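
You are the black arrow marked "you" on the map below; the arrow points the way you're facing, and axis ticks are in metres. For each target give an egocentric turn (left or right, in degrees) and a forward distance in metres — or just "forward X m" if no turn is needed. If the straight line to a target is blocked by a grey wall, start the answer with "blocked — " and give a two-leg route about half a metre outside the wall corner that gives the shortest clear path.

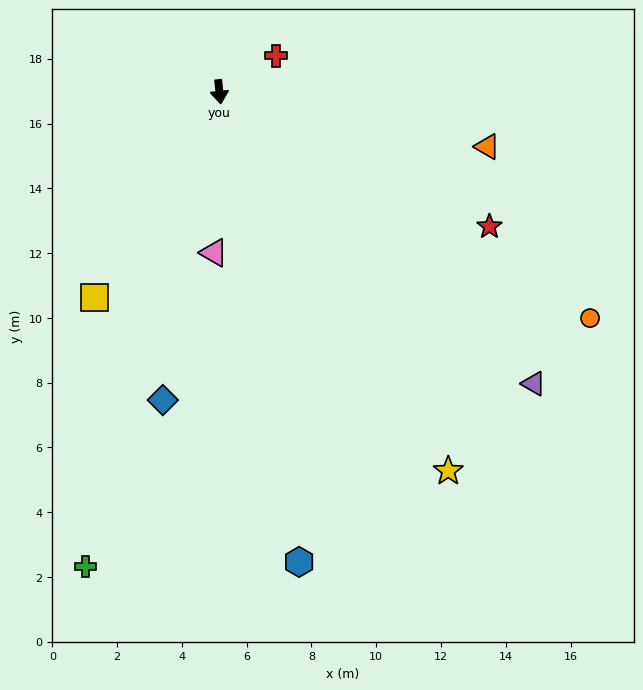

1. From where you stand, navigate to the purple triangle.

turn left 41°, forward 13.2 m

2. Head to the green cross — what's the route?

turn right 22°, forward 15.2 m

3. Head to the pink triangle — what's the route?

turn right 8°, forward 5.0 m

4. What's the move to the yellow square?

turn right 37°, forward 7.4 m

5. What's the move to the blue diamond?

turn right 17°, forward 9.7 m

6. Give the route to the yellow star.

turn left 25°, forward 13.7 m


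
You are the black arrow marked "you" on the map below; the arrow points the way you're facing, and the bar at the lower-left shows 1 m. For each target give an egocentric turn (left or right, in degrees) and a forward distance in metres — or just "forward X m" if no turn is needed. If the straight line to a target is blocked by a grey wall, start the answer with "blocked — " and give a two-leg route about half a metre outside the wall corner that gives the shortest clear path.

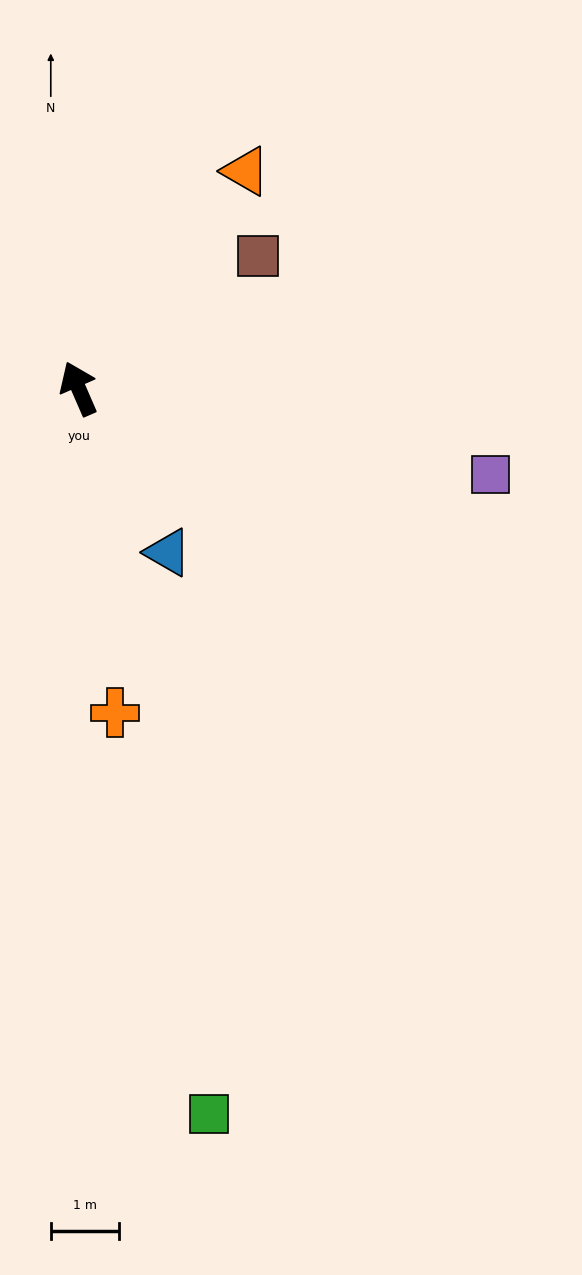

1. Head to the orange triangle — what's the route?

turn right 61°, forward 4.0 m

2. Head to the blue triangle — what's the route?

turn right 175°, forward 2.7 m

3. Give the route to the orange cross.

turn left 163°, forward 4.8 m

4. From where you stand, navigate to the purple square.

turn right 125°, forward 6.2 m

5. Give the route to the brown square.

turn right 77°, forward 3.3 m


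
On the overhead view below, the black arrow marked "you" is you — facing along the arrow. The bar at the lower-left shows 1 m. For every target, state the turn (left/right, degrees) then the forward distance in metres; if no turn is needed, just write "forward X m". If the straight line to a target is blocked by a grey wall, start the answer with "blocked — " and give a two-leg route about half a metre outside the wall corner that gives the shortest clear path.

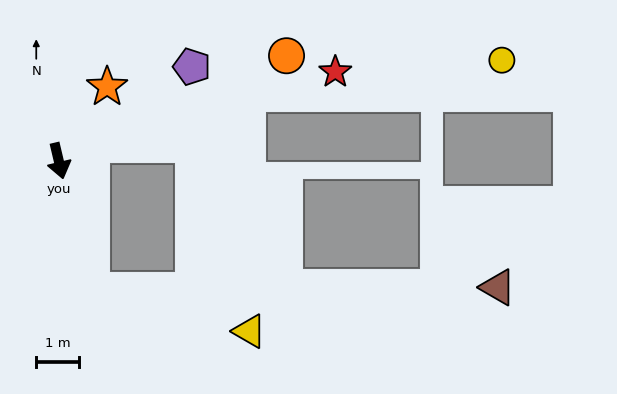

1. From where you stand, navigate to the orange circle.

turn left 102°, forward 5.9 m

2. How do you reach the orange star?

turn left 134°, forward 2.1 m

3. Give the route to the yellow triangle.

blocked — forward 3.1 m, then turn left 62°, forward 3.8 m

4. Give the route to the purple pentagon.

turn left 112°, forward 3.8 m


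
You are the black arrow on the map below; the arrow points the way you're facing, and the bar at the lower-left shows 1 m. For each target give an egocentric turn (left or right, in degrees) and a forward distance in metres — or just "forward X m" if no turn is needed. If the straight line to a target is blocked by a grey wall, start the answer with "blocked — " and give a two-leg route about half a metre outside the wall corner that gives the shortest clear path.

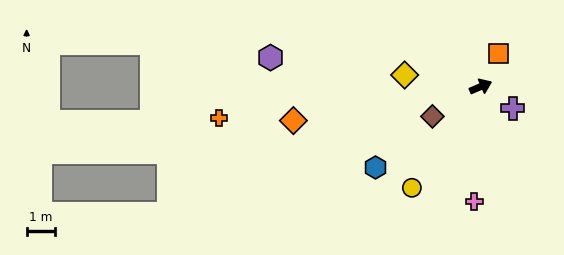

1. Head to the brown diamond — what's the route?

turn right 172°, forward 2.0 m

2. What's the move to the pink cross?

turn right 116°, forward 4.1 m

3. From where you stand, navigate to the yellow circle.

turn right 147°, forward 4.4 m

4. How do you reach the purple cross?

turn right 57°, forward 1.4 m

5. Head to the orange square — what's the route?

turn left 38°, forward 1.4 m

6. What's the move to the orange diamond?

turn left 167°, forward 6.8 m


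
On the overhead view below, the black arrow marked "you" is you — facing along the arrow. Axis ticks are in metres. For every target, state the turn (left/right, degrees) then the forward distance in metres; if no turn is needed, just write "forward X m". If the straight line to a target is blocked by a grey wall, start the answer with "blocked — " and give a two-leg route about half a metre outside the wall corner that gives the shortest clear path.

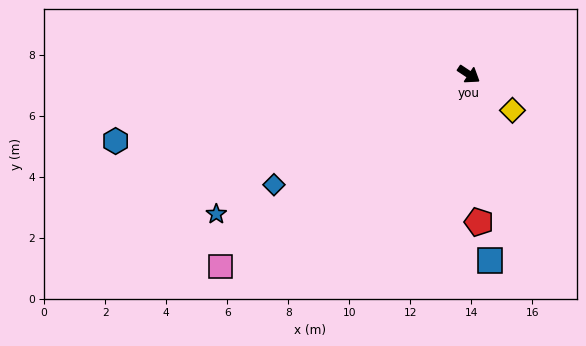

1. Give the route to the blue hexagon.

turn right 136°, forward 11.8 m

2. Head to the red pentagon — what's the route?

turn right 53°, forward 4.8 m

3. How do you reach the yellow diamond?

turn right 6°, forward 1.9 m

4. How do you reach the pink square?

turn right 109°, forward 10.3 m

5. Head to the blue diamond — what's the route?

turn right 117°, forward 7.3 m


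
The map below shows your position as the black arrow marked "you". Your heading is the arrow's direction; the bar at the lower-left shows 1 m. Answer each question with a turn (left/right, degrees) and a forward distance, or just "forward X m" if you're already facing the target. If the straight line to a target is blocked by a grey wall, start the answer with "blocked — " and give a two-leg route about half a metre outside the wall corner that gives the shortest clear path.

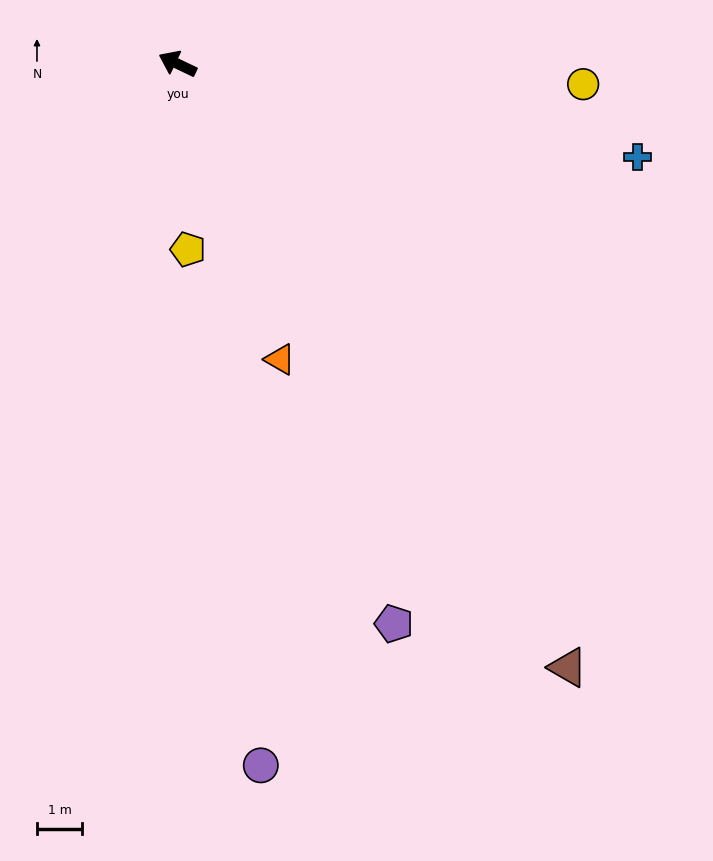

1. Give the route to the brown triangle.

turn left 148°, forward 16.0 m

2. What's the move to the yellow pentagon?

turn left 119°, forward 4.1 m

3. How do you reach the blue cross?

turn right 166°, forward 10.4 m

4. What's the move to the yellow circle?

turn right 157°, forward 9.0 m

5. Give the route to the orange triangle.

turn left 135°, forward 6.9 m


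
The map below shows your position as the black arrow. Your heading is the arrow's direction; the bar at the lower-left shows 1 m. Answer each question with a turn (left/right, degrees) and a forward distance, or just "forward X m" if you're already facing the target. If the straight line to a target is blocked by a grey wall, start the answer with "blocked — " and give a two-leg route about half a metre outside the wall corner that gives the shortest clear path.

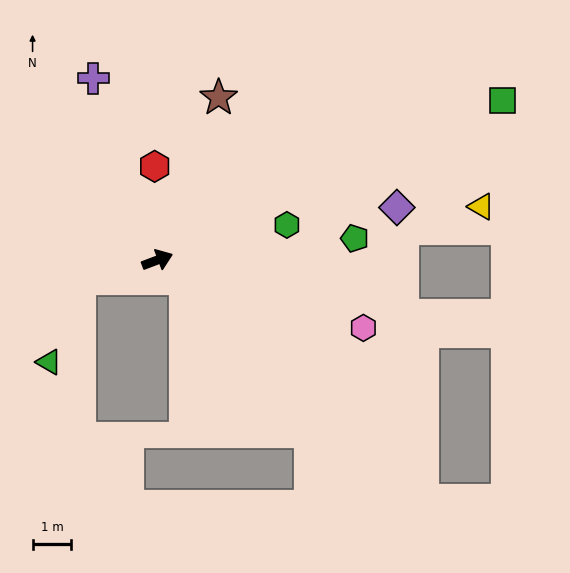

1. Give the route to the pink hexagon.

turn right 39°, forward 5.6 m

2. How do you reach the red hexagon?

turn left 71°, forward 2.4 m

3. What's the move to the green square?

turn left 4°, forward 9.8 m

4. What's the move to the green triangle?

blocked — turn left 173°, forward 2.1 m, then turn left 56°, forward 2.3 m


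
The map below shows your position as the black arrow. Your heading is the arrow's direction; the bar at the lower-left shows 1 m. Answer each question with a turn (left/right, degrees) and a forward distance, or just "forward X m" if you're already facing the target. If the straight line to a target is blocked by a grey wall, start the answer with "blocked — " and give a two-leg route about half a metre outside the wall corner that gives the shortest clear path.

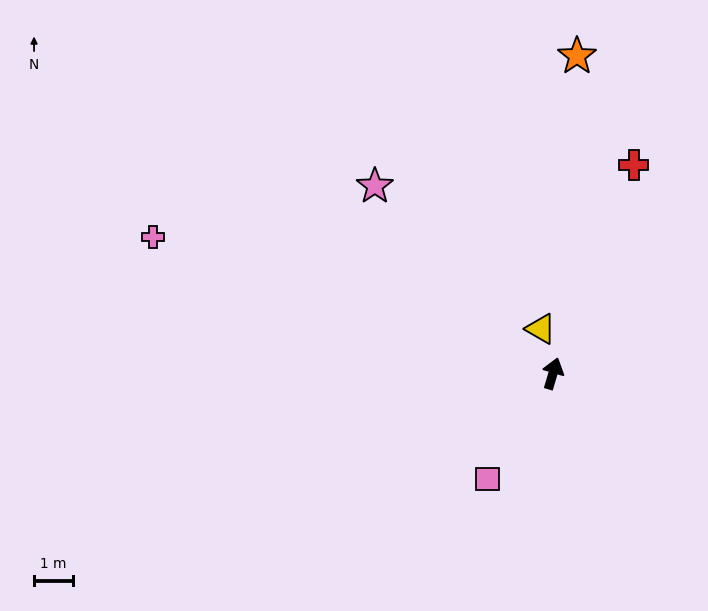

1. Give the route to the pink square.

turn left 165°, forward 3.2 m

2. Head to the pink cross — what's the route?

turn left 88°, forward 11.0 m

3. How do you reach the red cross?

turn right 5°, forward 5.8 m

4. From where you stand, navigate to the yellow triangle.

turn left 32°, forward 1.2 m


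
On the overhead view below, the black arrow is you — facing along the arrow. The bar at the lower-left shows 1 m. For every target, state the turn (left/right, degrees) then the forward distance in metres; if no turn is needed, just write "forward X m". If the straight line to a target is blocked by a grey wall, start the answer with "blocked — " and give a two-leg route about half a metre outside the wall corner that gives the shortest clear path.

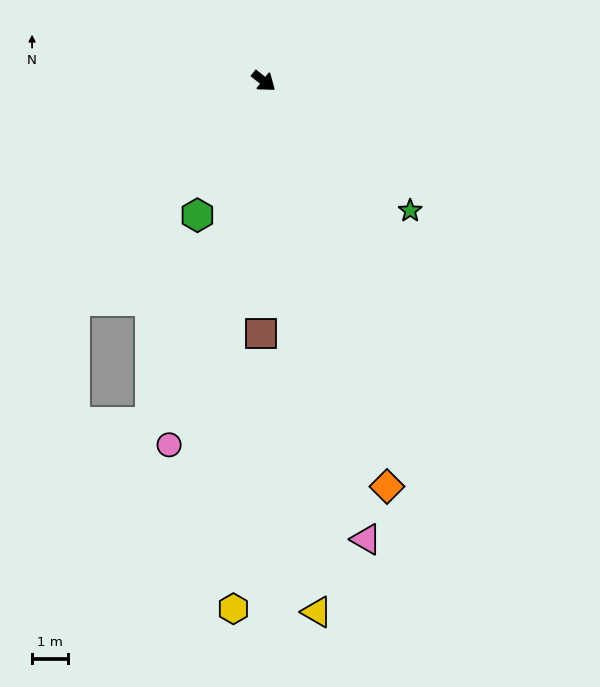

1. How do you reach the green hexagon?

turn right 78°, forward 4.2 m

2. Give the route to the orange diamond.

turn right 35°, forward 11.9 m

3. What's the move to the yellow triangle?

turn right 46°, forward 15.0 m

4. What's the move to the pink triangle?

turn right 39°, forward 13.2 m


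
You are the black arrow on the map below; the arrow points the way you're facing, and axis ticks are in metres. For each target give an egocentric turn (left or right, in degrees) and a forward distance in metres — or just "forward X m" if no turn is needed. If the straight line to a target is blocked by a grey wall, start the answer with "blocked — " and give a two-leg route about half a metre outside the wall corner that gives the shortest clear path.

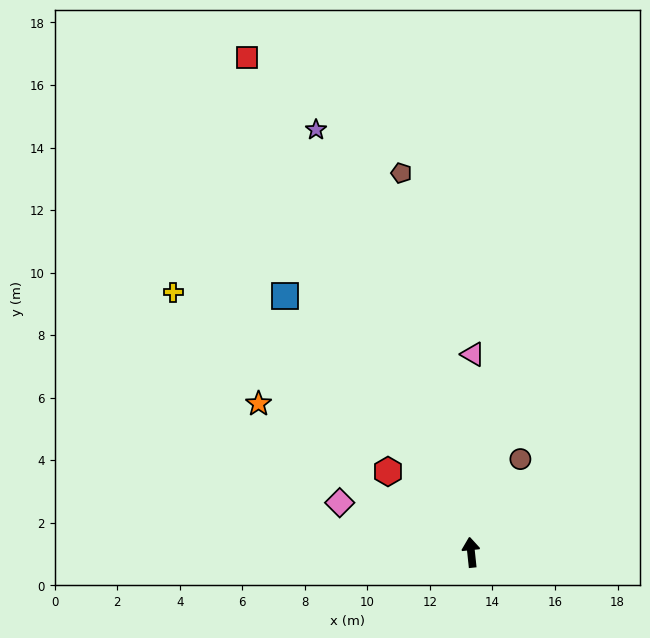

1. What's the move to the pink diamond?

turn left 63°, forward 4.5 m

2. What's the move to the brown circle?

turn right 34°, forward 3.4 m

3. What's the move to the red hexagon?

turn left 40°, forward 3.7 m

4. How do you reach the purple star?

turn left 14°, forward 14.4 m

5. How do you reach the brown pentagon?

turn left 4°, forward 12.3 m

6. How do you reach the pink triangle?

turn right 7°, forward 6.3 m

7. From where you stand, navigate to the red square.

turn left 18°, forward 17.4 m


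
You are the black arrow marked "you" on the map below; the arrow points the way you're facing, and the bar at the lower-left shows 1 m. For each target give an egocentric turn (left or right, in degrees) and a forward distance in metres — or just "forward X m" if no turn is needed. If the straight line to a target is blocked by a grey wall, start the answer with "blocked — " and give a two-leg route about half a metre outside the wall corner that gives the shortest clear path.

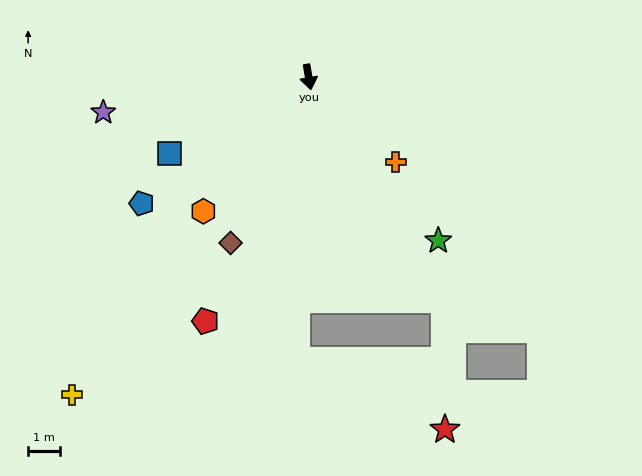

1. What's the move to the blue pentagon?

turn right 63°, forward 6.6 m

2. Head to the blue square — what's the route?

turn right 71°, forward 5.0 m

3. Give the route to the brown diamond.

turn right 35°, forward 5.8 m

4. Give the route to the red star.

blocked — turn left 22°, forward 8.3 m, then turn right 32°, forward 4.1 m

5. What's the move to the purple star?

turn right 90°, forward 6.6 m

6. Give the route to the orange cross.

turn left 36°, forward 3.8 m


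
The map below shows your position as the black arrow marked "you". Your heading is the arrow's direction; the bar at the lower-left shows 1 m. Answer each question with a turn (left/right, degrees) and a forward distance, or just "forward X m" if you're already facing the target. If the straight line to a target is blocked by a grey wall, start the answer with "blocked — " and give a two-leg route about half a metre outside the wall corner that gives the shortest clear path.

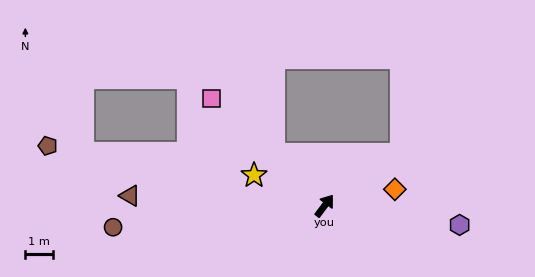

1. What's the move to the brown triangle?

turn left 124°, forward 7.2 m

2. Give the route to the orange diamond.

turn right 40°, forward 2.7 m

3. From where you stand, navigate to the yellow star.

turn left 104°, forward 2.8 m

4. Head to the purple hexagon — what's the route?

turn right 61°, forward 5.0 m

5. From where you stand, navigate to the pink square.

turn left 83°, forward 5.7 m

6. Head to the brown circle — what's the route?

turn left 133°, forward 7.8 m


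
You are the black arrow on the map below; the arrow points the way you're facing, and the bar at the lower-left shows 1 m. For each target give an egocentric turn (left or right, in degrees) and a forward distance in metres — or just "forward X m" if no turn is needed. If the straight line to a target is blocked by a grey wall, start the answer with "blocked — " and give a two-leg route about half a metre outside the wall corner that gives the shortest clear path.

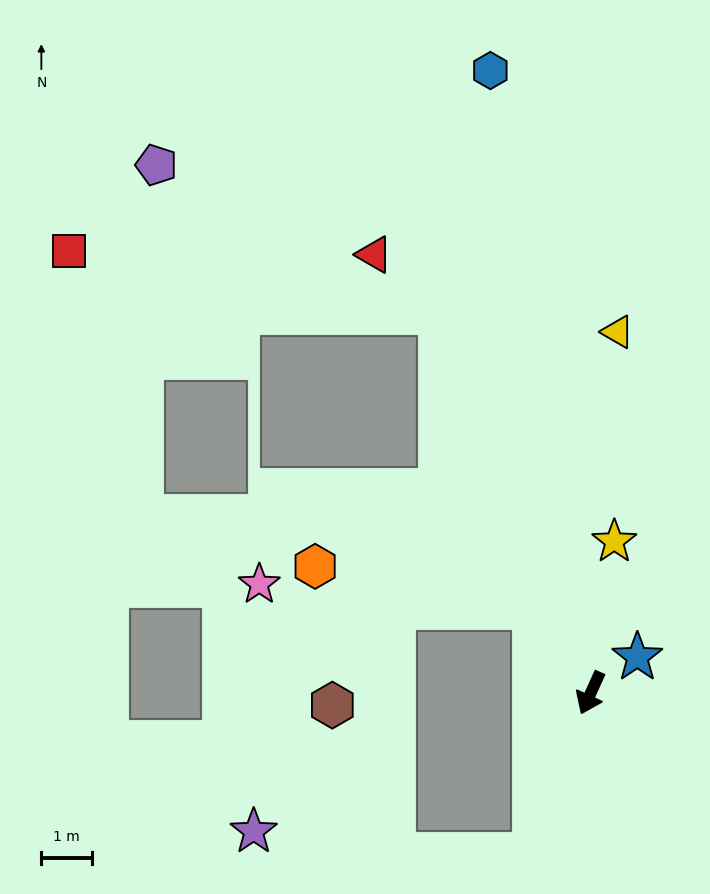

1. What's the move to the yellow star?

turn right 164°, forward 3.0 m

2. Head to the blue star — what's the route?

turn left 152°, forward 1.2 m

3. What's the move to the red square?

blocked — turn right 134°, forward 8.1 m, then turn left 59°, forward 7.5 m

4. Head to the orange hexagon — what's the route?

blocked — turn right 122°, forward 2.0 m, then turn left 46°, forward 4.4 m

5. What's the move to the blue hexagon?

turn right 146°, forward 12.5 m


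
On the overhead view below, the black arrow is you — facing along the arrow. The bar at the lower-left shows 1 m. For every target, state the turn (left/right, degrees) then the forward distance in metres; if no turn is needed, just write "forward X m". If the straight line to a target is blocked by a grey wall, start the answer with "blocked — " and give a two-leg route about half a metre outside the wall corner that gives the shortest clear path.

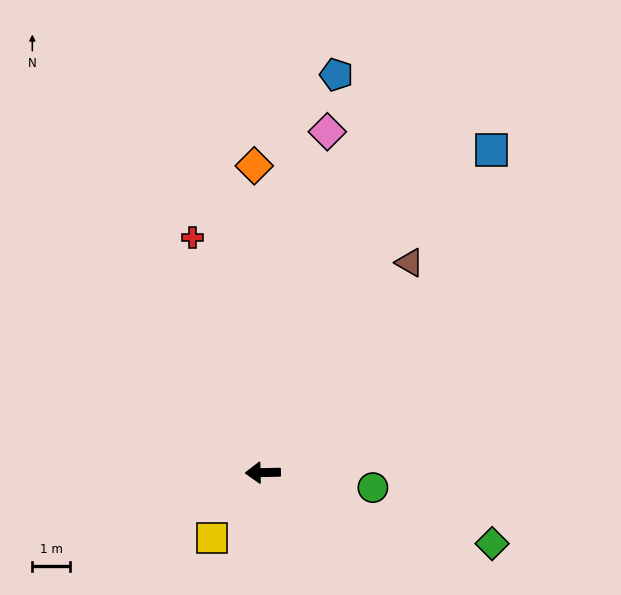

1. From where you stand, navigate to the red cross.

turn right 75°, forward 6.4 m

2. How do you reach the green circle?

turn left 171°, forward 2.9 m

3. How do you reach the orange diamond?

turn right 90°, forward 8.1 m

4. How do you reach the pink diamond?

turn right 102°, forward 9.1 m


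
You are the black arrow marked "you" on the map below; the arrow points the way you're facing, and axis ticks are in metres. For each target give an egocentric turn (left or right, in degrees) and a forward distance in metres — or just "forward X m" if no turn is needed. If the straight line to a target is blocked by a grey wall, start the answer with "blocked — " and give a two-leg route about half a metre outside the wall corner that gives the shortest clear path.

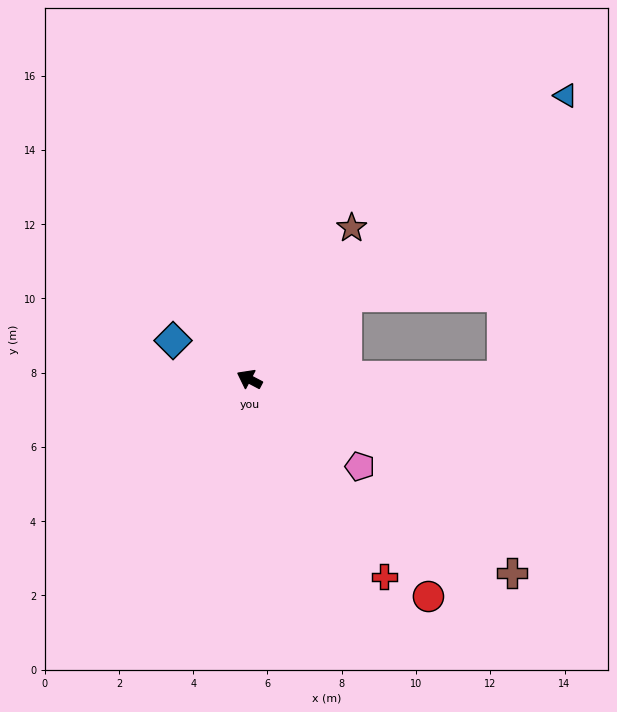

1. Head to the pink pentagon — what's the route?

turn left 169°, forward 3.8 m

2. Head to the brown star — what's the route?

turn right 96°, forward 4.9 m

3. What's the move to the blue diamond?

forward 2.3 m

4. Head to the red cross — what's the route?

turn left 152°, forward 6.4 m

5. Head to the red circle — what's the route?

turn left 157°, forward 7.6 m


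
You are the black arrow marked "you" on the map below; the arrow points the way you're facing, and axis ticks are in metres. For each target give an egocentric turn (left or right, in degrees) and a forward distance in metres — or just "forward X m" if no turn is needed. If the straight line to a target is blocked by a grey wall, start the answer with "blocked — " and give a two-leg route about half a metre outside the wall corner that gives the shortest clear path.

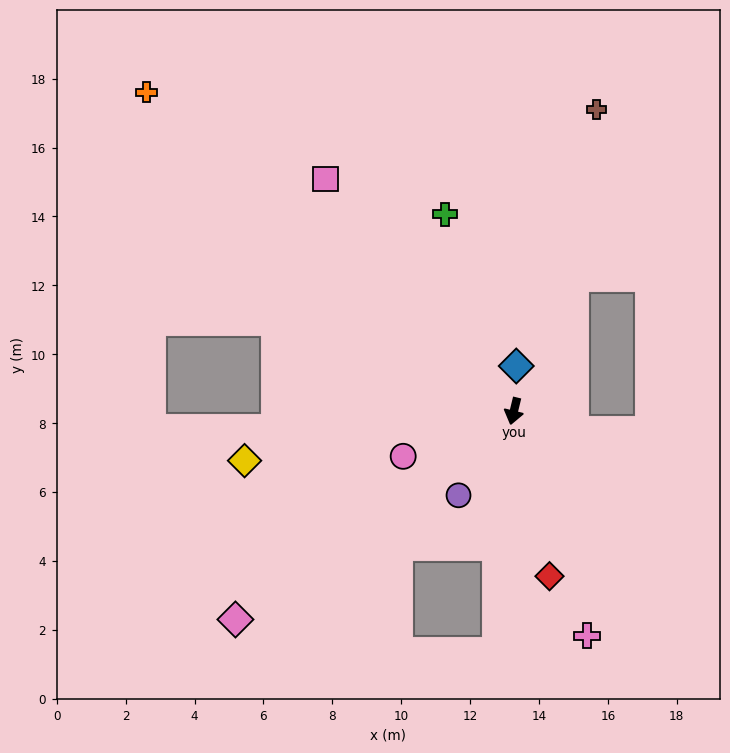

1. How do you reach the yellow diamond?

turn right 66°, forward 8.0 m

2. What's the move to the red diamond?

turn left 26°, forward 4.9 m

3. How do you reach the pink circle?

turn right 54°, forward 3.5 m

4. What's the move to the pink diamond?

turn right 40°, forward 10.1 m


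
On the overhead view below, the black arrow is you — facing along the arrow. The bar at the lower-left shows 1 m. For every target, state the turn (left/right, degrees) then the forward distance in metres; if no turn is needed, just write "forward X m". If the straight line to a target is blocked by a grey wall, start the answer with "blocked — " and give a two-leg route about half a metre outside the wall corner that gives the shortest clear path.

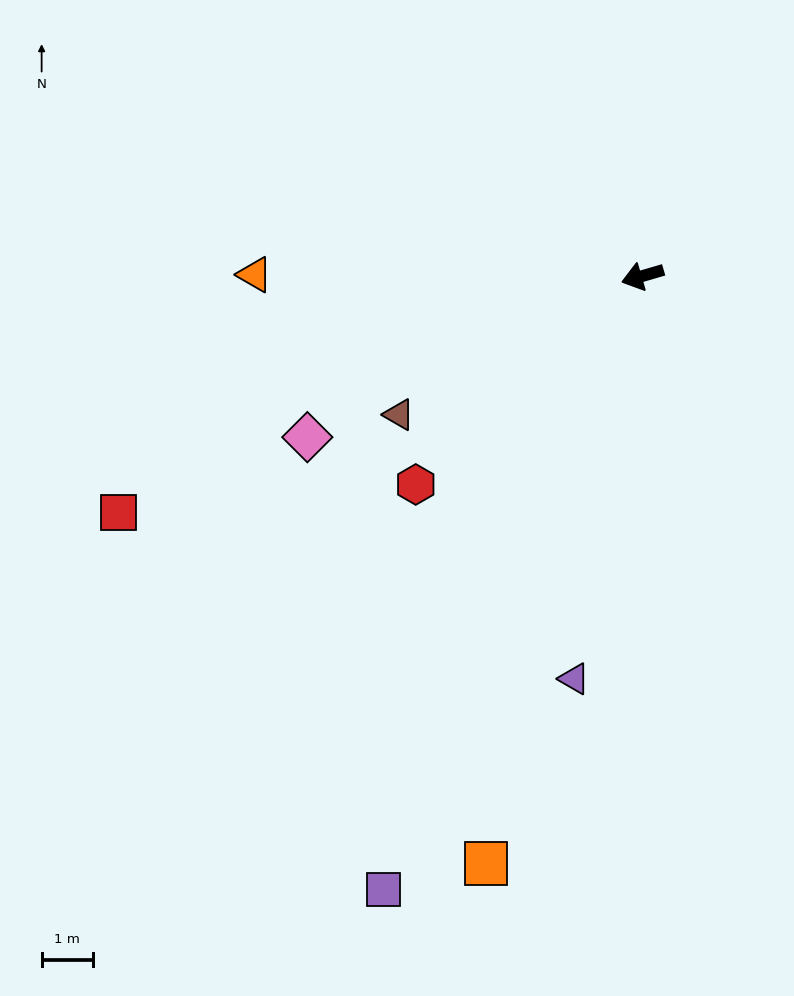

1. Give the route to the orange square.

turn left 59°, forward 11.8 m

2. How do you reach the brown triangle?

turn left 13°, forward 5.4 m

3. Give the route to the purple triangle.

turn left 64°, forward 7.9 m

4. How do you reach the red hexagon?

turn left 26°, forward 6.0 m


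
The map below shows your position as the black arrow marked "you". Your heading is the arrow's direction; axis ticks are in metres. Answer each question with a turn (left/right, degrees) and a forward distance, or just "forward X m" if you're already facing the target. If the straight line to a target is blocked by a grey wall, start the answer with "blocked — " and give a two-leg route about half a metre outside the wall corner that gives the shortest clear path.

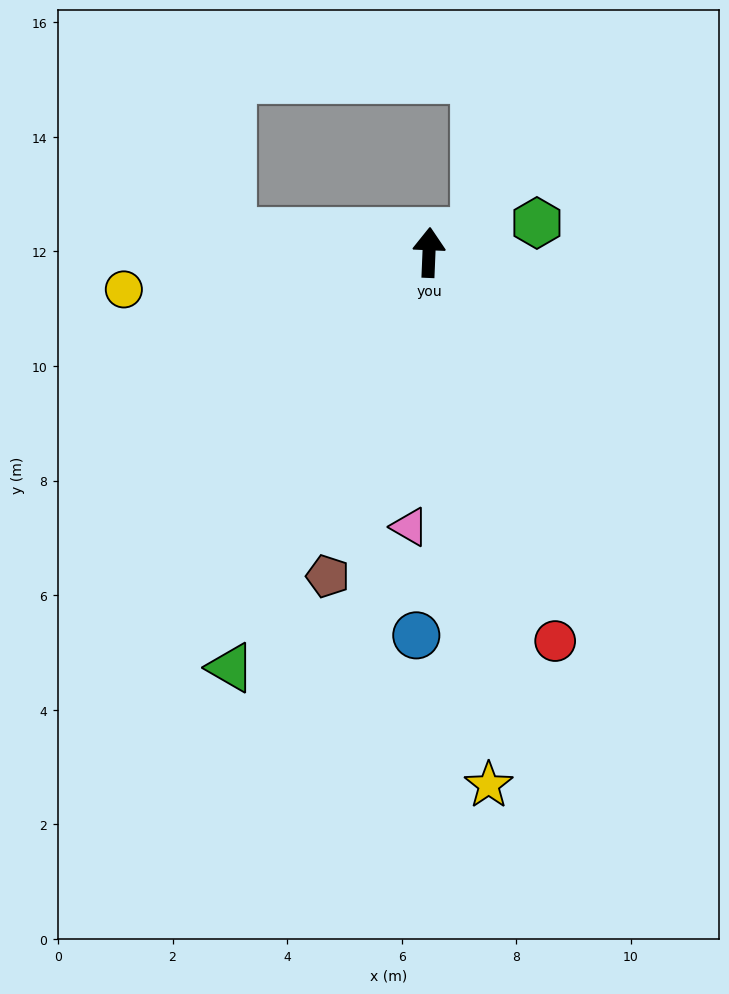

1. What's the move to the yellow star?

turn right 171°, forward 9.4 m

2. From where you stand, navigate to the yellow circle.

turn left 99°, forward 5.4 m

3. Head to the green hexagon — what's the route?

turn right 72°, forward 2.0 m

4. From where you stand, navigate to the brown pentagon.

turn left 165°, forward 5.9 m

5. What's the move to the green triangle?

turn left 157°, forward 8.0 m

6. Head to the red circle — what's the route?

turn right 160°, forward 7.1 m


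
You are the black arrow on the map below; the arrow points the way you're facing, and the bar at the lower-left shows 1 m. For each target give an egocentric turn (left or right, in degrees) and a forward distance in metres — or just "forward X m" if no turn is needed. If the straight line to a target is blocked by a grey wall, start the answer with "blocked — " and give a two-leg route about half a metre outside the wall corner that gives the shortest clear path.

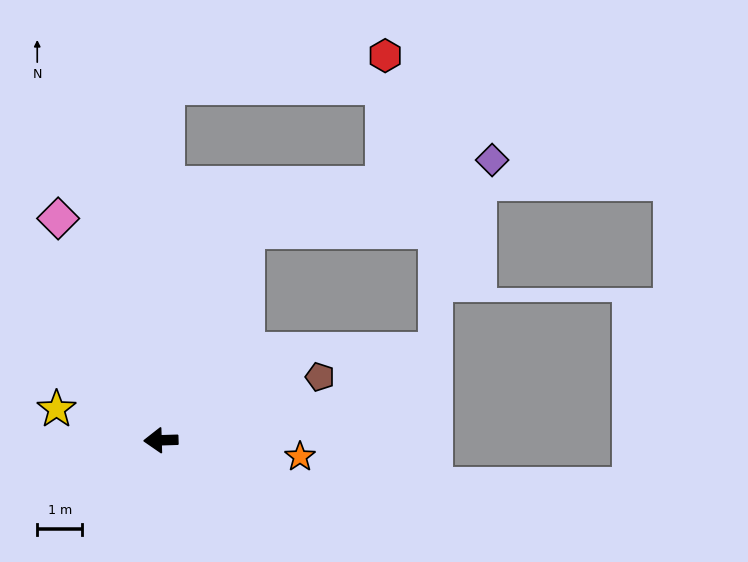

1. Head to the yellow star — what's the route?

turn right 18°, forward 2.4 m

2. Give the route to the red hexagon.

blocked — turn right 93°, forward 7.8 m, then turn right 81°, forward 4.9 m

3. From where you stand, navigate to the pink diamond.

turn right 67°, forward 5.4 m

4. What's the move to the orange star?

turn left 172°, forward 3.1 m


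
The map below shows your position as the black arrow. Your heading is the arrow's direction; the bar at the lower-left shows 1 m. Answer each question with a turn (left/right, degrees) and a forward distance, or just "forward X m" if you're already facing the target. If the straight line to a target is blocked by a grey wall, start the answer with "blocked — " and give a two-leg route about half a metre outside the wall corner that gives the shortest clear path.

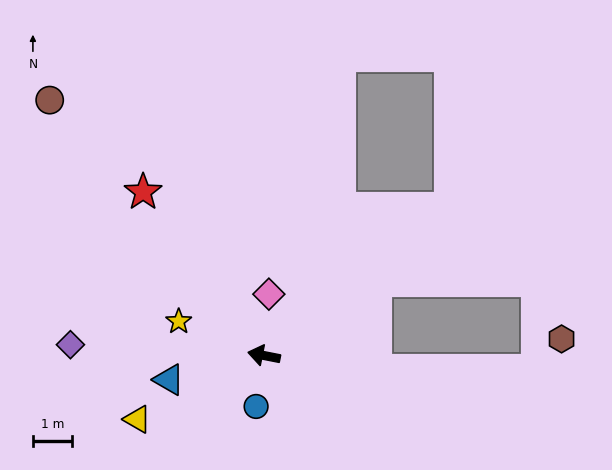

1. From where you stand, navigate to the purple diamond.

turn left 8°, forward 5.0 m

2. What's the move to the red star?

turn right 42°, forward 5.3 m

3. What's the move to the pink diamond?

turn right 83°, forward 1.6 m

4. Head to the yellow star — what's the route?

turn right 11°, forward 2.4 m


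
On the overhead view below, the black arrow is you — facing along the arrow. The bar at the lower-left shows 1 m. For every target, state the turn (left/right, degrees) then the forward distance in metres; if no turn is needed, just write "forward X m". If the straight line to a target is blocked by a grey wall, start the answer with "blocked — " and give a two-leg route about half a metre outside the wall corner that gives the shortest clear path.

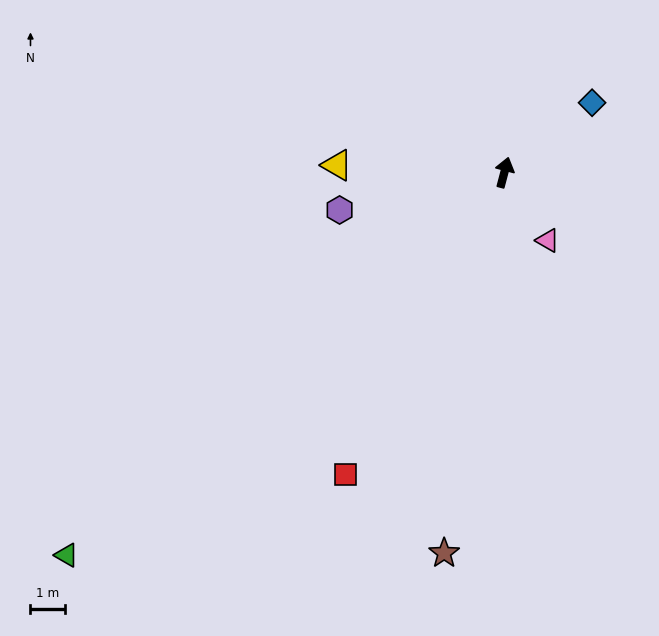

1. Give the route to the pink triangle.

turn right 133°, forward 2.3 m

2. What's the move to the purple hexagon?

turn left 118°, forward 4.9 m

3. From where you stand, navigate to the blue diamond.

turn right 37°, forward 3.2 m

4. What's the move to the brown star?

turn right 174°, forward 11.1 m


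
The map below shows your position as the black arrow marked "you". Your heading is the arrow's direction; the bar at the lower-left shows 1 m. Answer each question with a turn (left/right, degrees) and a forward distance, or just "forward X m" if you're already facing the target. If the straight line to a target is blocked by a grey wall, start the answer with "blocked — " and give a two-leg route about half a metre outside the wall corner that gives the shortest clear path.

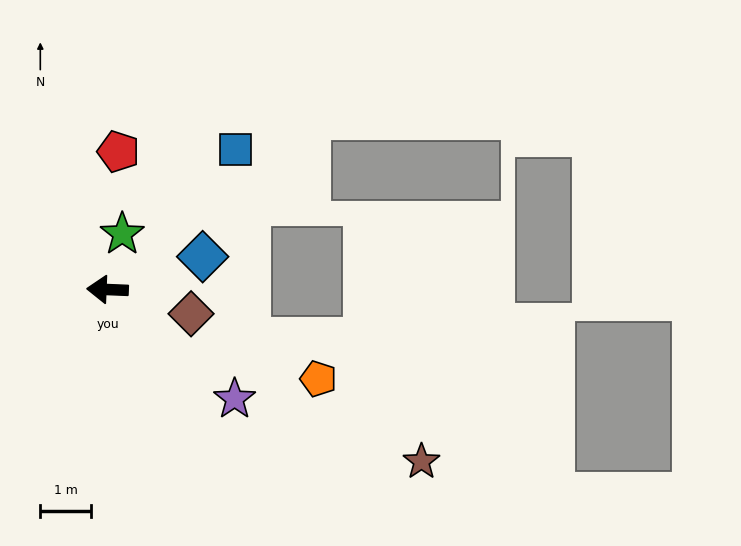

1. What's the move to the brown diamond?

turn left 166°, forward 1.7 m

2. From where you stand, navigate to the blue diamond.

turn right 159°, forward 2.0 m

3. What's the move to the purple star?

turn left 142°, forward 3.3 m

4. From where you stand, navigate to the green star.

turn right 103°, forward 1.1 m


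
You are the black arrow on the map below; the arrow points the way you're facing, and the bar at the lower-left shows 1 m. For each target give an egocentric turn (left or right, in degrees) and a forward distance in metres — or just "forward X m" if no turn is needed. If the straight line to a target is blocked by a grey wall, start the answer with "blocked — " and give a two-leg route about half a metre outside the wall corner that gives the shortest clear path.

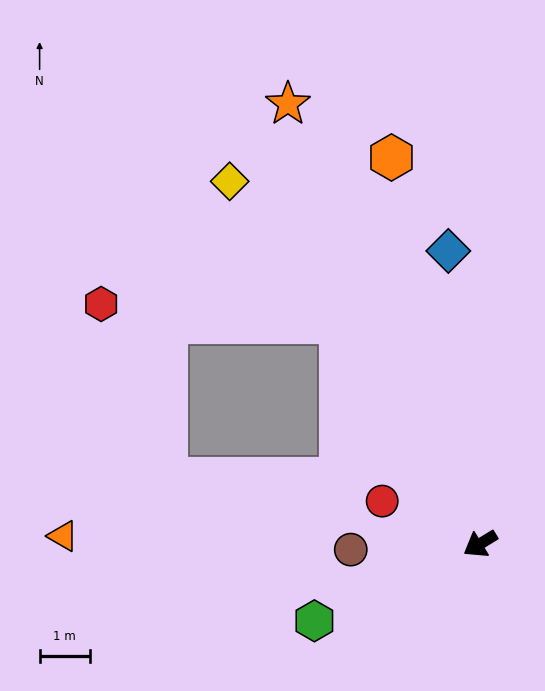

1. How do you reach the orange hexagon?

turn right 109°, forward 7.9 m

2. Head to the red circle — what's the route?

turn right 55°, forward 2.1 m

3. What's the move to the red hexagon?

blocked — turn right 89°, forward 5.2 m, then turn left 53°, forward 4.8 m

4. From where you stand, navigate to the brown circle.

turn right 29°, forward 2.6 m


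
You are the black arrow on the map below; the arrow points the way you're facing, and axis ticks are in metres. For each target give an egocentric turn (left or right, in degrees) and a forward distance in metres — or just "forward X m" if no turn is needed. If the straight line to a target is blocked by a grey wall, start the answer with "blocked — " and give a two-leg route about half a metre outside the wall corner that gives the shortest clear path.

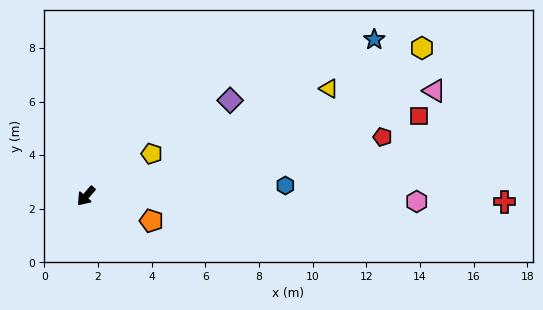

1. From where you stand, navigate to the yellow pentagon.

turn left 164°, forward 2.9 m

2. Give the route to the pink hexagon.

turn left 130°, forward 12.3 m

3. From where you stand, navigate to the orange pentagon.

turn left 110°, forward 2.6 m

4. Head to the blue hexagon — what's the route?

turn left 134°, forward 7.4 m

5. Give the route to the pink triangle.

turn left 148°, forward 13.6 m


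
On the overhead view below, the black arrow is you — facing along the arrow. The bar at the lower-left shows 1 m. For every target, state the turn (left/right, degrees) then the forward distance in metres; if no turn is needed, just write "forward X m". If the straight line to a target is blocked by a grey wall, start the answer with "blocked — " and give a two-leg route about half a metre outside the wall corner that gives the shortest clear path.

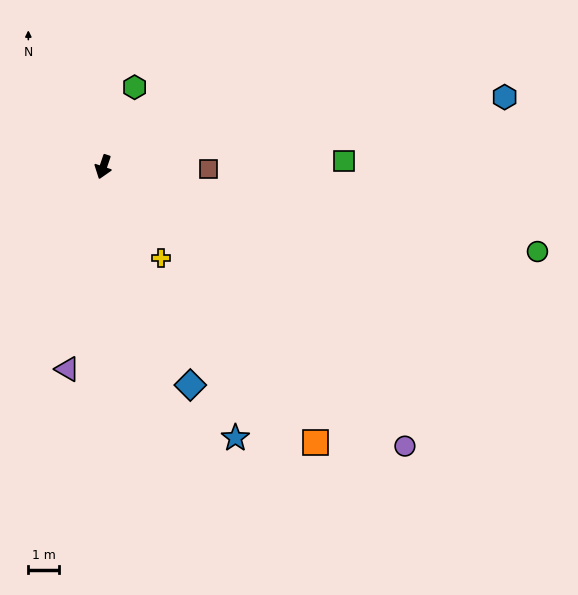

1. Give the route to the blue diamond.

turn left 40°, forward 7.7 m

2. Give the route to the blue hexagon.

turn left 119°, forward 13.3 m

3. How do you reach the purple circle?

turn left 66°, forward 13.4 m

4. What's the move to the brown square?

turn left 108°, forward 3.4 m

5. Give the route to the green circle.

turn left 98°, forward 14.4 m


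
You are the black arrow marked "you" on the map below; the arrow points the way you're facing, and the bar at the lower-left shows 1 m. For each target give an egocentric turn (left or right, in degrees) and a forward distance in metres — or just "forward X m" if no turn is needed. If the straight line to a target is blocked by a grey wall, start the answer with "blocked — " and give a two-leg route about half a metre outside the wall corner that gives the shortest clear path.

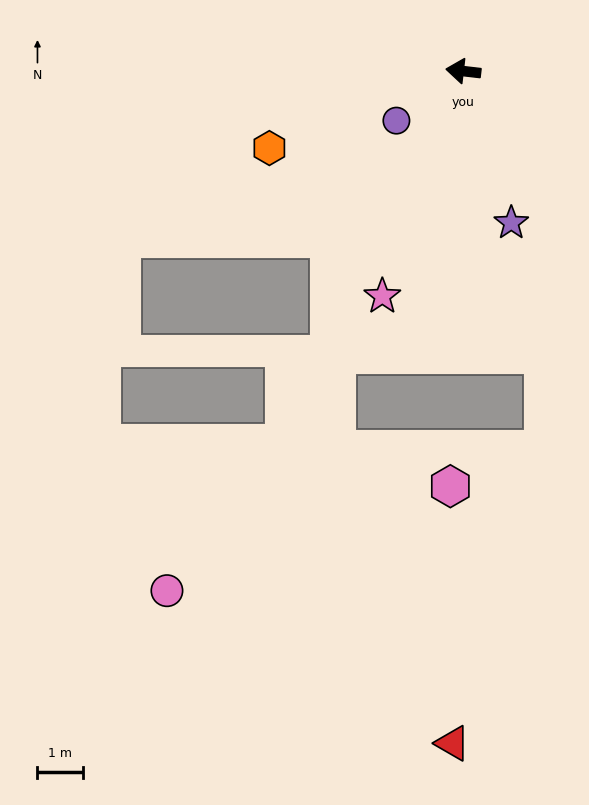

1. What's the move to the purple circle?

turn left 43°, forward 1.8 m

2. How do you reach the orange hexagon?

turn left 28°, forward 4.6 m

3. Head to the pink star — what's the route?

turn left 77°, forward 5.2 m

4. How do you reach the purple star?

turn left 114°, forward 3.5 m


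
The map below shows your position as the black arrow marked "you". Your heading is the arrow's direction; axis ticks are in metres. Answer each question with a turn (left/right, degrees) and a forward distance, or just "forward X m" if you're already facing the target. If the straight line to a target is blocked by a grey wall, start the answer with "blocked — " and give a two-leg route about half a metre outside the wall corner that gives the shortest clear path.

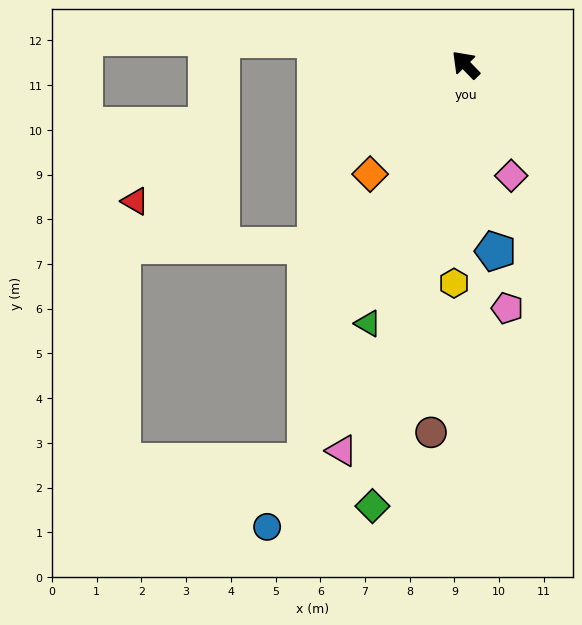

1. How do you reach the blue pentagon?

turn left 145°, forward 4.2 m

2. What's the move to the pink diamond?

turn left 158°, forward 2.7 m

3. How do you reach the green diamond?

turn left 124°, forward 10.1 m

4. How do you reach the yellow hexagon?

turn left 133°, forward 4.9 m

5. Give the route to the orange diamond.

turn left 95°, forward 3.2 m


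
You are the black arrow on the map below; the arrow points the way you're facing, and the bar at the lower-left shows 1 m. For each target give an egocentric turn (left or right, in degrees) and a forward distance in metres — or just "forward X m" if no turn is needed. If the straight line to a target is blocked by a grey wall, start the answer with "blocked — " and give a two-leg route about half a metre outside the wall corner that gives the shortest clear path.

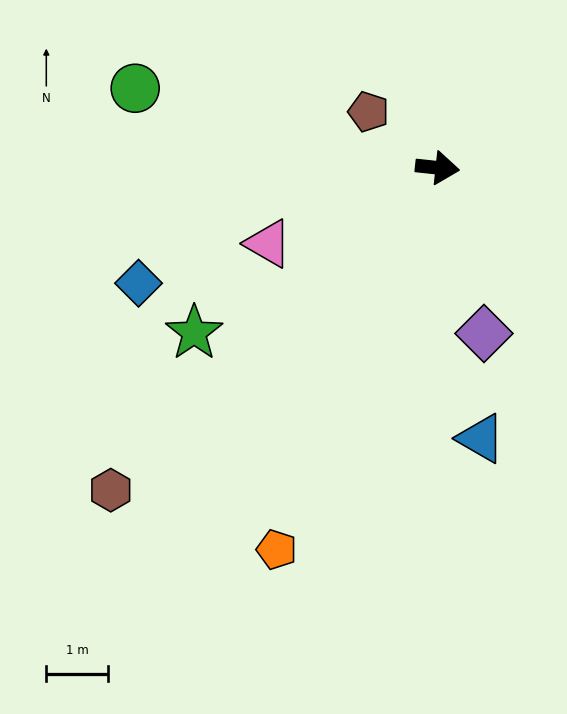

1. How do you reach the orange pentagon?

turn right 107°, forward 6.7 m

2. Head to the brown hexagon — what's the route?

turn right 129°, forward 7.5 m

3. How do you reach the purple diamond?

turn right 68°, forward 2.8 m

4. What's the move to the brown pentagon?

turn left 147°, forward 1.4 m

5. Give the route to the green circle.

turn left 171°, forward 5.1 m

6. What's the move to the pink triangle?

turn right 150°, forward 3.0 m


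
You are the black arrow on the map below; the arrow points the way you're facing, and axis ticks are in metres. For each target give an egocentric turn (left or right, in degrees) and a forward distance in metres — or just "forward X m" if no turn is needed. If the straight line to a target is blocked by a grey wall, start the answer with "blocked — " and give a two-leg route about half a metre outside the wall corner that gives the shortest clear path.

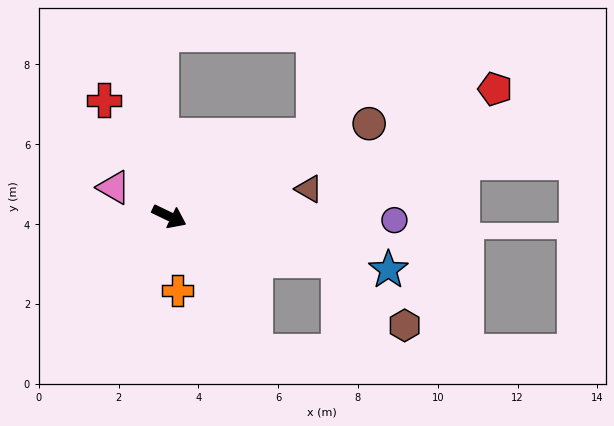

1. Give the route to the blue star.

turn left 12°, forward 5.7 m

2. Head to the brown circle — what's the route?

turn left 51°, forward 5.5 m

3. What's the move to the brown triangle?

turn left 37°, forward 3.6 m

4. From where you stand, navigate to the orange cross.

turn right 58°, forward 1.9 m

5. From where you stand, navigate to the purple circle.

turn left 25°, forward 5.6 m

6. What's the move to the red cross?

turn left 145°, forward 3.3 m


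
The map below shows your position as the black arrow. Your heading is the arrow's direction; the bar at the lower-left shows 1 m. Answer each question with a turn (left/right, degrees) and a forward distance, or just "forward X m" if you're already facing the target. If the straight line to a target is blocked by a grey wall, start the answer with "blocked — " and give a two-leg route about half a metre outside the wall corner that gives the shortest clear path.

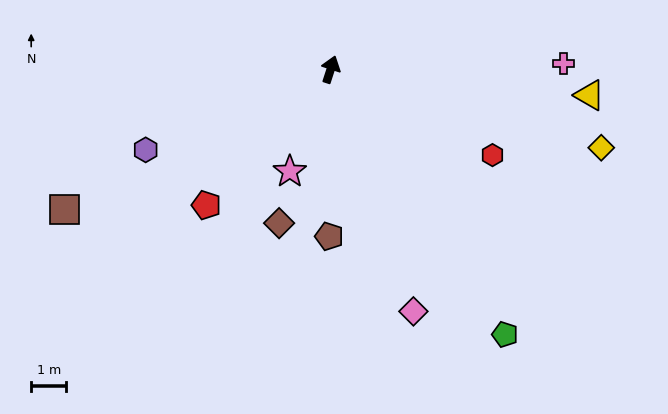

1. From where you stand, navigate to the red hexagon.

turn right 100°, forward 5.2 m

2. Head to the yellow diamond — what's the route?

turn right 88°, forward 8.0 m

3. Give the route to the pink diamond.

turn right 143°, forward 7.3 m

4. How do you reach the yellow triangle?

turn right 78°, forward 7.4 m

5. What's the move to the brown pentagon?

turn right 162°, forward 4.8 m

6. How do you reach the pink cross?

turn right 71°, forward 6.6 m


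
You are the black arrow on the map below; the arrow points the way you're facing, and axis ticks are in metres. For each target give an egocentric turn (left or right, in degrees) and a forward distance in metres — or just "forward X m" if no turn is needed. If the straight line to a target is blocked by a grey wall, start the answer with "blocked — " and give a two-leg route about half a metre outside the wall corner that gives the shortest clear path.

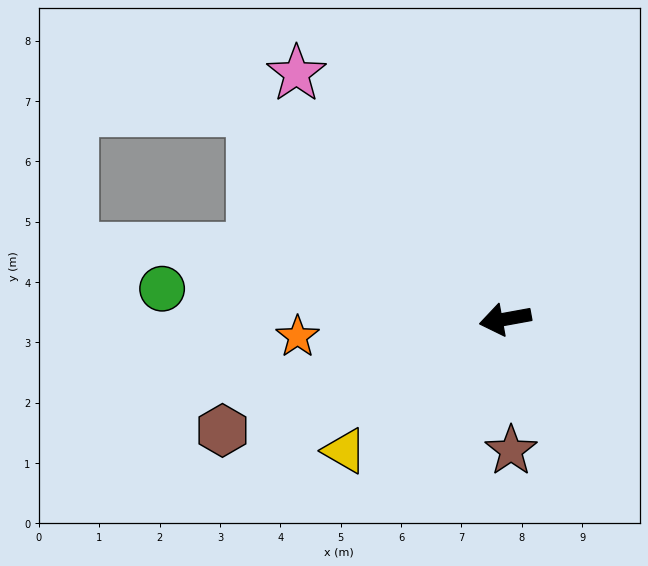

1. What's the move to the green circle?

turn right 15°, forward 5.7 m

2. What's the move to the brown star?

turn left 82°, forward 2.2 m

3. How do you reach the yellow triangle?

turn left 29°, forward 3.4 m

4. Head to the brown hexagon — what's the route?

turn left 11°, forward 5.0 m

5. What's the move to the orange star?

turn right 6°, forward 3.5 m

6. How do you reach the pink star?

turn right 60°, forward 5.3 m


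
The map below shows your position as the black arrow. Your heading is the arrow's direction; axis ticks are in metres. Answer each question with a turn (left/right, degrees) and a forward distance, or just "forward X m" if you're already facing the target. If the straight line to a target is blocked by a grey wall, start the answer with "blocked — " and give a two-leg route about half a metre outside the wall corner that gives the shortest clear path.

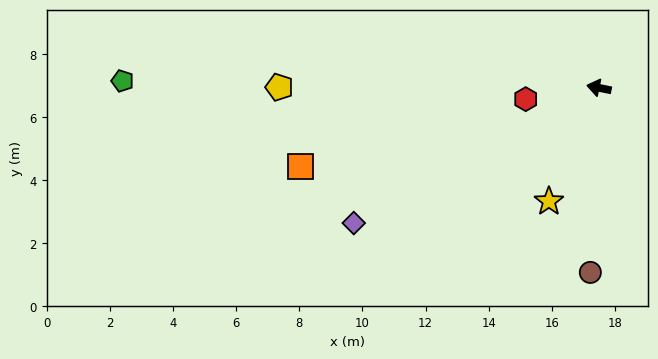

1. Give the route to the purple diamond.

turn left 40°, forward 8.9 m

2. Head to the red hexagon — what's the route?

turn left 20°, forward 2.3 m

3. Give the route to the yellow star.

turn left 78°, forward 3.9 m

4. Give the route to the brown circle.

turn left 99°, forward 5.9 m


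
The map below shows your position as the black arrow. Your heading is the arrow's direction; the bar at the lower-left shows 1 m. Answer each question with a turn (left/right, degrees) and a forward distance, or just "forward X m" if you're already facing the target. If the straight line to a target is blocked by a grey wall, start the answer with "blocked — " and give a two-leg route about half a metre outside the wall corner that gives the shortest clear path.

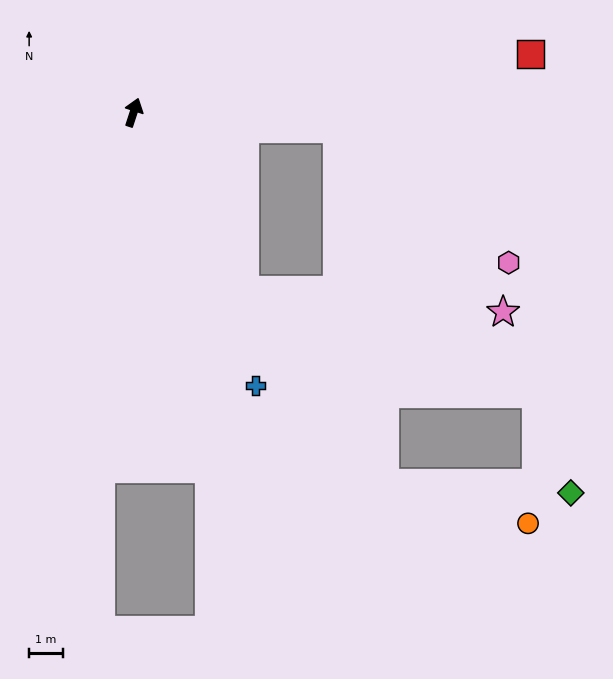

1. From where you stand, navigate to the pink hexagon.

blocked — turn right 77°, forward 6.1 m, then turn right 33°, forward 6.4 m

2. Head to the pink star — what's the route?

blocked — turn right 77°, forward 6.1 m, then turn right 43°, forward 7.3 m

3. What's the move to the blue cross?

turn right 138°, forward 8.9 m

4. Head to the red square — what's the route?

turn right 63°, forward 11.9 m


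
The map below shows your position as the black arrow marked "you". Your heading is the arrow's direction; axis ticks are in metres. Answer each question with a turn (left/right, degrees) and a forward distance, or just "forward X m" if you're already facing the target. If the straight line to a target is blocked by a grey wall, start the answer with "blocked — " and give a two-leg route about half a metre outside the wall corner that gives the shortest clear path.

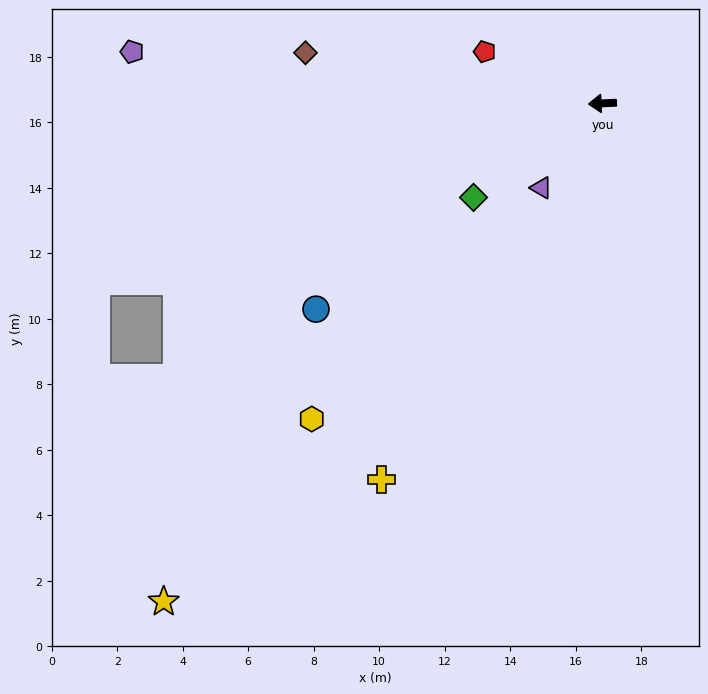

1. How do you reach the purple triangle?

turn left 51°, forward 3.2 m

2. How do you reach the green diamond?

turn left 33°, forward 4.9 m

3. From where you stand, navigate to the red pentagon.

turn right 26°, forward 3.9 m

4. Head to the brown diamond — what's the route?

turn right 12°, forward 9.2 m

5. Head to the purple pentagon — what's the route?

turn right 9°, forward 14.4 m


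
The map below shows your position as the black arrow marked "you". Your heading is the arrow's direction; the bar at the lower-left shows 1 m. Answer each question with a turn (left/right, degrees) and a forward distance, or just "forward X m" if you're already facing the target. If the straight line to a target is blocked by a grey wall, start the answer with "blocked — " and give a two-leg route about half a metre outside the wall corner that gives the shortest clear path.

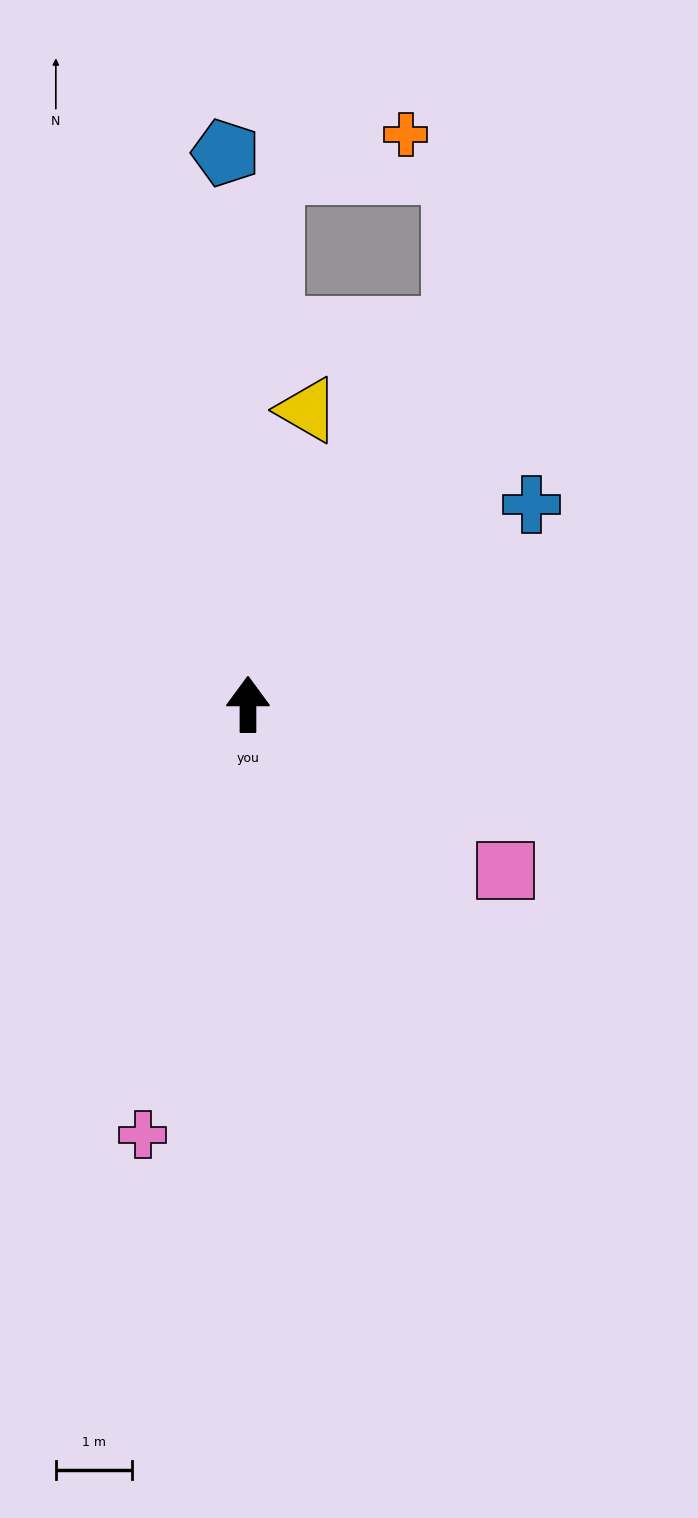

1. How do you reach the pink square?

turn right 123°, forward 4.0 m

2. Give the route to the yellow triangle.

turn right 11°, forward 3.9 m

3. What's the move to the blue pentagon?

turn left 2°, forward 7.2 m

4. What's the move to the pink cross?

turn left 166°, forward 5.8 m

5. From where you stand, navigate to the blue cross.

turn right 55°, forward 4.5 m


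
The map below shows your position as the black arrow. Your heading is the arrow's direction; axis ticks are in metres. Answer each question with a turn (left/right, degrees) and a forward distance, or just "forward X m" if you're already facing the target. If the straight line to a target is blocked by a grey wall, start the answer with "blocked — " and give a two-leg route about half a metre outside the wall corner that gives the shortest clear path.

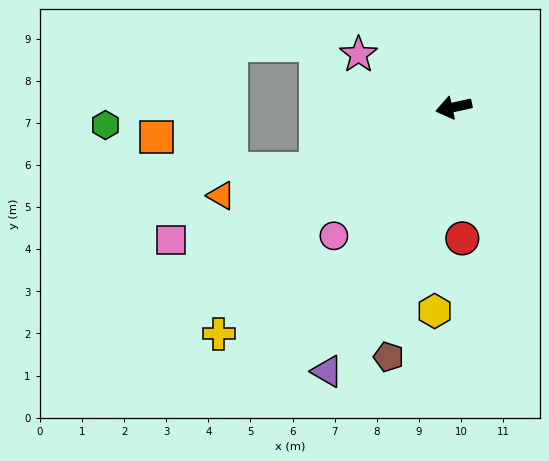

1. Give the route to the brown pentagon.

turn left 63°, forward 6.1 m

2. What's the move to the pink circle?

turn left 35°, forward 4.2 m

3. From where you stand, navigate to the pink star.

turn right 41°, forward 2.6 m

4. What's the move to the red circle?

turn left 81°, forward 3.1 m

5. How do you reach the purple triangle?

turn left 52°, forward 7.0 m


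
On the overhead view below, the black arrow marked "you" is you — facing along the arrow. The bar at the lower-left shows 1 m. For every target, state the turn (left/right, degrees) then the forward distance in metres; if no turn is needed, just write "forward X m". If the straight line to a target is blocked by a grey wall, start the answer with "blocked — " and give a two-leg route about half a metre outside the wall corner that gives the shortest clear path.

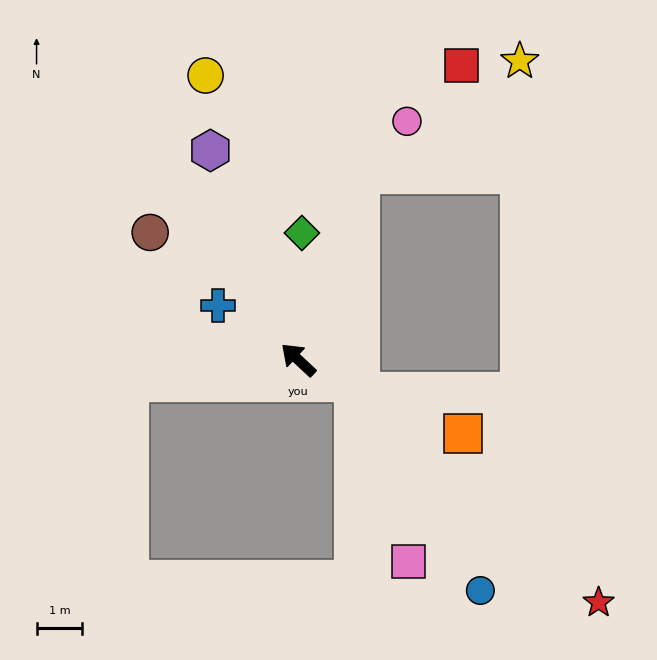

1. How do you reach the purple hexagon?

turn right 24°, forward 4.9 m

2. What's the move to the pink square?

blocked — turn right 159°, forward 1.3 m, then turn right 51°, forward 4.1 m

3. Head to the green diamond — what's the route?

turn right 49°, forward 2.8 m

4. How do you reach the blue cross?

turn left 9°, forward 2.1 m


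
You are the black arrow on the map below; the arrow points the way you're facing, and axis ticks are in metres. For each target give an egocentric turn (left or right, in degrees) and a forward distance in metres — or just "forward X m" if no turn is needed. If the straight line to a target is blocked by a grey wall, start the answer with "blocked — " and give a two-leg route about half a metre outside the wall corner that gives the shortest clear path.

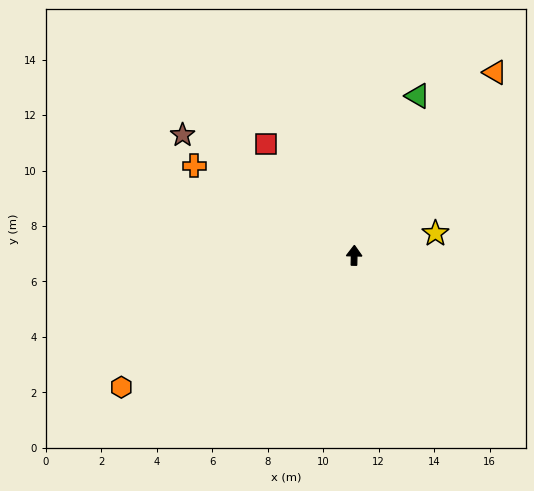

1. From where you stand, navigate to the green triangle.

turn right 20°, forward 6.2 m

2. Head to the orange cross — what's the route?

turn left 62°, forward 6.6 m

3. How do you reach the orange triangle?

turn right 36°, forward 8.3 m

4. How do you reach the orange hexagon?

turn left 121°, forward 9.7 m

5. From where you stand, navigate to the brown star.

turn left 56°, forward 7.6 m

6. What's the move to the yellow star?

turn right 74°, forward 3.0 m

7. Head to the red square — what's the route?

turn left 40°, forward 5.1 m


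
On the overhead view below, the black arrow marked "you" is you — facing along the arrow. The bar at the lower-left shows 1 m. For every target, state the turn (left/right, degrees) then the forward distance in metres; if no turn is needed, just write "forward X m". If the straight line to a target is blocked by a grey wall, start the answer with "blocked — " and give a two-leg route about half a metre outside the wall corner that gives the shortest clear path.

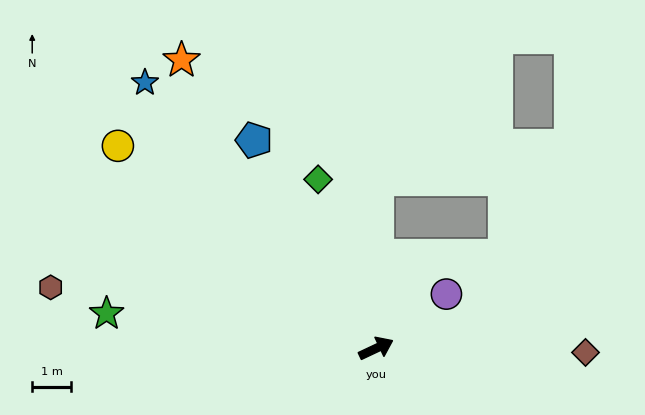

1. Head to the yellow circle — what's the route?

turn left 117°, forward 8.5 m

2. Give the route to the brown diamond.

turn right 26°, forward 5.4 m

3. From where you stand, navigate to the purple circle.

turn left 12°, forward 2.3 m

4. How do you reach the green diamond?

turn left 84°, forward 4.6 m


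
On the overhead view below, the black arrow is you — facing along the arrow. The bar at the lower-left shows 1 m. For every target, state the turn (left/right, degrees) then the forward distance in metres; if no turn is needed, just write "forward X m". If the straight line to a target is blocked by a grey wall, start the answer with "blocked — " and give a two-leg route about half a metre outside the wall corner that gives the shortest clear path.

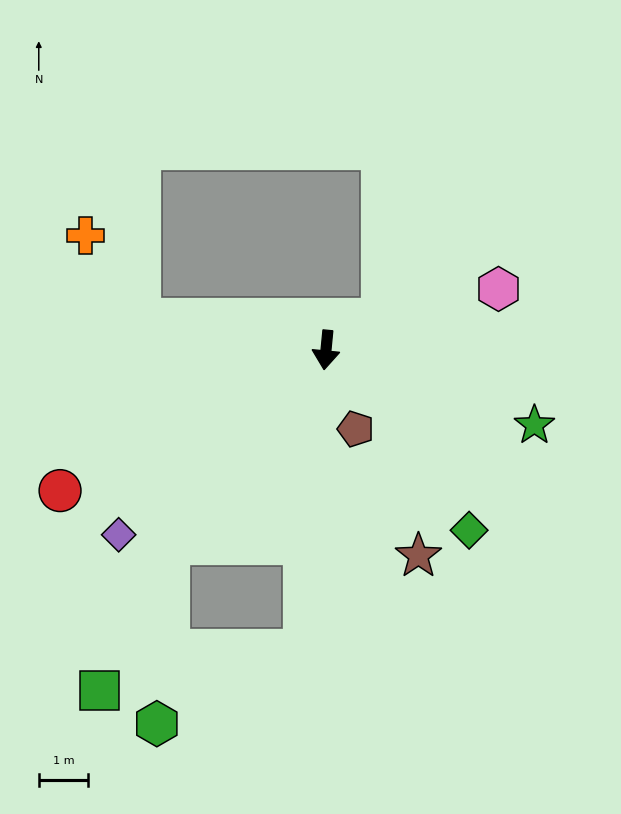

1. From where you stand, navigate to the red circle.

turn right 57°, forward 6.1 m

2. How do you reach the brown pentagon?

turn left 26°, forward 1.7 m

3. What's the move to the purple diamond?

turn right 43°, forward 5.6 m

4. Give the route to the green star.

turn left 76°, forward 4.5 m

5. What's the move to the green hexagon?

blocked — turn right 34°, forward 5.0 m, then turn left 36°, forward 3.6 m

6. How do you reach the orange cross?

blocked — turn right 94°, forward 3.8 m, then turn right 47°, forward 2.0 m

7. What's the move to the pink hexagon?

turn left 115°, forward 3.7 m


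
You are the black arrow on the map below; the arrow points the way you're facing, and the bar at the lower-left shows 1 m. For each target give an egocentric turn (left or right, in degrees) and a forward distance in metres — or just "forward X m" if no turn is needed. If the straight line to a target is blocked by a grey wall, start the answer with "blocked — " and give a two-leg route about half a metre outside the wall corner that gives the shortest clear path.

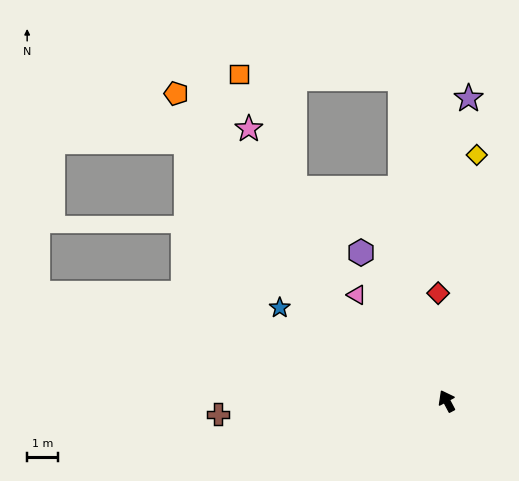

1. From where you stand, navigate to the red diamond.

turn right 23°, forward 3.6 m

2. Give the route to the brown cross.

turn left 65°, forward 7.5 m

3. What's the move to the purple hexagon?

turn left 2°, forward 5.6 m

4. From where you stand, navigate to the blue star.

turn left 33°, forward 6.3 m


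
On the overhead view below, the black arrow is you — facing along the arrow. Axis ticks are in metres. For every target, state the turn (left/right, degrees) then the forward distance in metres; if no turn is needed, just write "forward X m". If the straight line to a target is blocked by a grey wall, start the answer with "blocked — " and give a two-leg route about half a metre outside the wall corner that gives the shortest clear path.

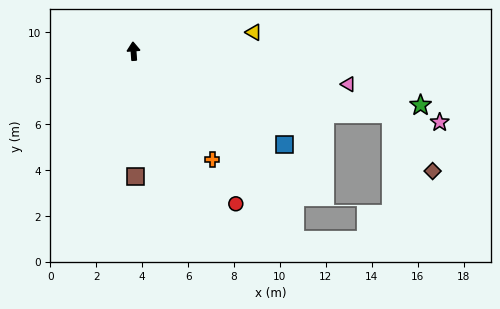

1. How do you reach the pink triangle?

turn right 103°, forward 9.5 m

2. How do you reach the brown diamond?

blocked — turn right 108°, forward 11.6 m, then turn right 40°, forward 3.1 m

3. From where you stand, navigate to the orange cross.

turn right 148°, forward 5.8 m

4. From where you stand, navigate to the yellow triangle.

turn right 85°, forward 5.3 m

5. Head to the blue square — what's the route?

turn right 126°, forward 7.7 m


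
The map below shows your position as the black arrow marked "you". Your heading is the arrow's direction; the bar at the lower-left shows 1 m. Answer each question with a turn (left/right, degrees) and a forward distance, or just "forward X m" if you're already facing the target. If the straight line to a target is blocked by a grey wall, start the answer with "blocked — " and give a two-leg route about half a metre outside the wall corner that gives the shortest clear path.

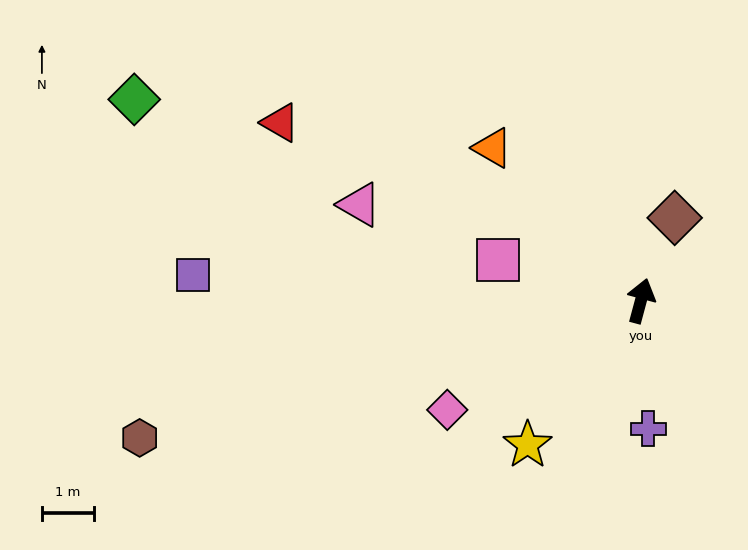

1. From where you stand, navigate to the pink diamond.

turn left 134°, forward 4.2 m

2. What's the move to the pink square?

turn left 89°, forward 2.8 m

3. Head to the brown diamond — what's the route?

turn right 7°, forward 1.7 m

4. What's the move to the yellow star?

turn left 157°, forward 3.5 m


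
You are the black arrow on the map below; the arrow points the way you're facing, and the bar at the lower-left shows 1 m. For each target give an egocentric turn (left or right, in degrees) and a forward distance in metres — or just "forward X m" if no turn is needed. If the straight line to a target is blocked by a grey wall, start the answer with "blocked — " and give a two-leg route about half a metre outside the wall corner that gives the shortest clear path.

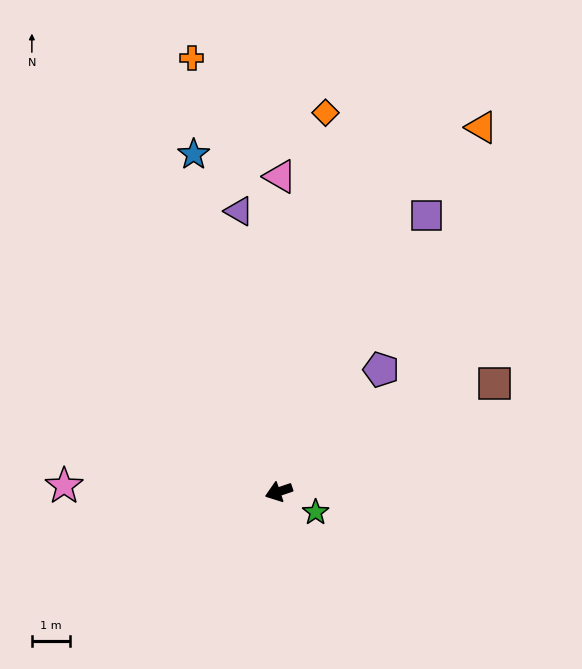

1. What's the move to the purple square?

turn right 137°, forward 8.2 m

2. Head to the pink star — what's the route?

turn right 20°, forward 5.6 m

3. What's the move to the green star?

turn left 132°, forward 1.1 m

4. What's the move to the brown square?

turn right 172°, forward 6.4 m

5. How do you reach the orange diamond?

turn right 116°, forward 10.0 m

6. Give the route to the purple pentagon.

turn right 149°, forward 4.2 m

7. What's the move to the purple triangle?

turn right 101°, forward 7.5 m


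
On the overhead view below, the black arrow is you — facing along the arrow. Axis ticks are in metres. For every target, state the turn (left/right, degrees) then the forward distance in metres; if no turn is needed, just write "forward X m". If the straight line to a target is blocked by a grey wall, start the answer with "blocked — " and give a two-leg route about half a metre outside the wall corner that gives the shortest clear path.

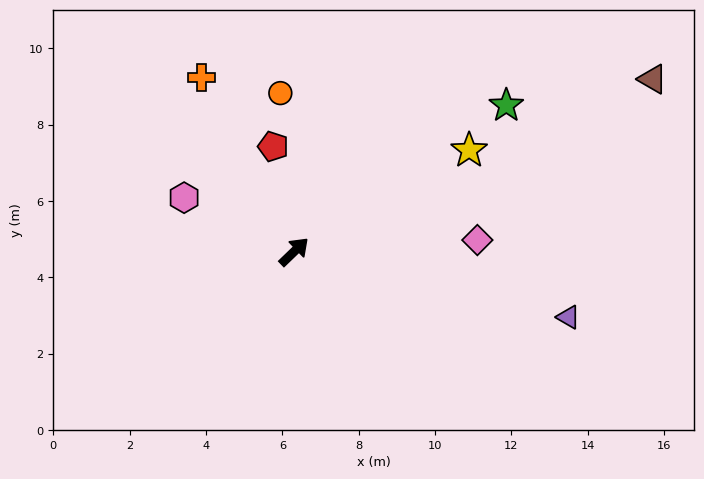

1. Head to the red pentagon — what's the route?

turn left 57°, forward 2.8 m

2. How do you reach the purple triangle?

turn right 57°, forward 7.4 m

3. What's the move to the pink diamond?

turn right 40°, forward 4.8 m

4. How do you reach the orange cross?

turn left 74°, forward 5.2 m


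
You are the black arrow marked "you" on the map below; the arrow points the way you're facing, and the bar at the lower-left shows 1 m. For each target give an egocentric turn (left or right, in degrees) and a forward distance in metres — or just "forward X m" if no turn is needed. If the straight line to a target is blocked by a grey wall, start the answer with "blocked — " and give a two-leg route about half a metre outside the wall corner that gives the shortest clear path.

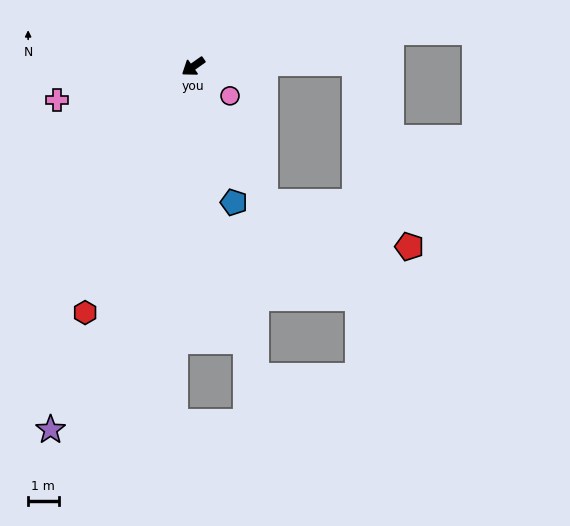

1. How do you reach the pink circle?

turn left 106°, forward 1.5 m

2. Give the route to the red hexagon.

turn left 31°, forward 8.8 m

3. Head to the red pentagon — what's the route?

blocked — turn left 83°, forward 5.0 m, then turn left 44°, forward 5.0 m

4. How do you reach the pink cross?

turn right 21°, forward 4.6 m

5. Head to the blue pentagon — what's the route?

turn left 71°, forward 4.7 m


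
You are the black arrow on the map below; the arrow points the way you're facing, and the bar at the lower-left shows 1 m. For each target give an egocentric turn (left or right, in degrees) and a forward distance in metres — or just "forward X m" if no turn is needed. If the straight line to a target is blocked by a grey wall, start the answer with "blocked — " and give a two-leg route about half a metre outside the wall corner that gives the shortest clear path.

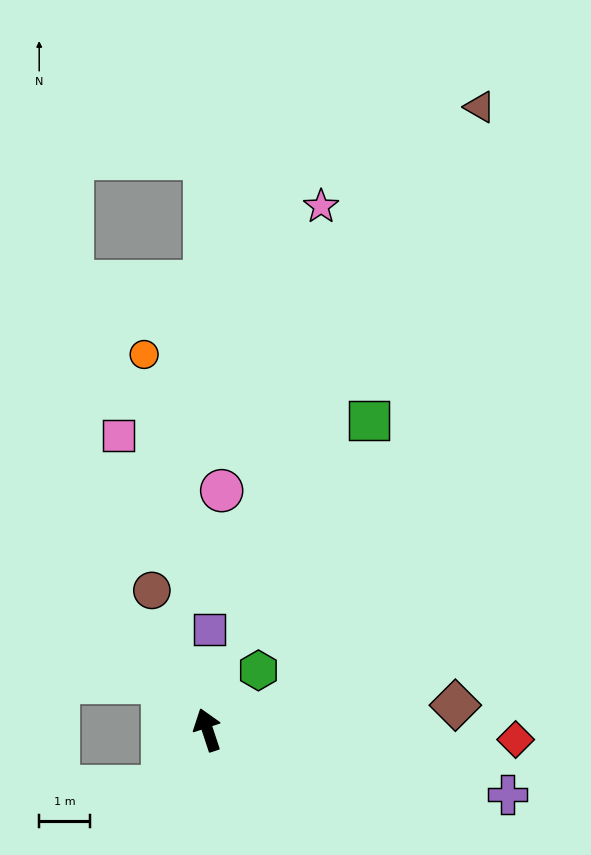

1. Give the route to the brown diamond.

turn right 103°, forward 4.9 m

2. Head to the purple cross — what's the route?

turn right 120°, forward 6.1 m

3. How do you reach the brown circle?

turn left 3°, forward 3.0 m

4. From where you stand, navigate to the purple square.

turn right 20°, forward 2.0 m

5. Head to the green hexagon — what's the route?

turn right 59°, forward 1.6 m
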